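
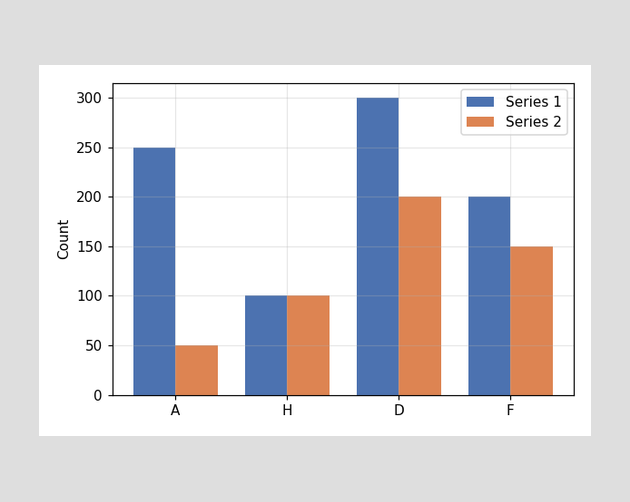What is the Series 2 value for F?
The Series 2 bar at F reaches 150 on the y-axis.

150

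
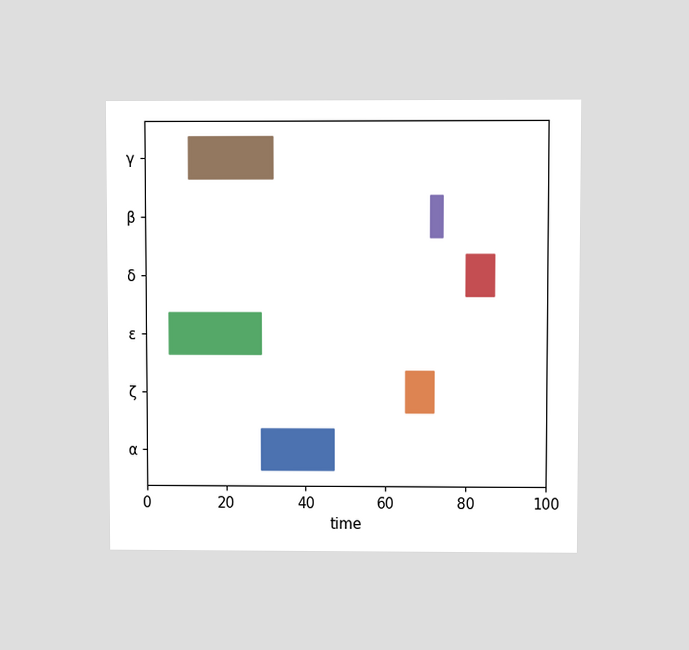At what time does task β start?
71

The chart is viewed at a slight angle. The β bar begins at t=71.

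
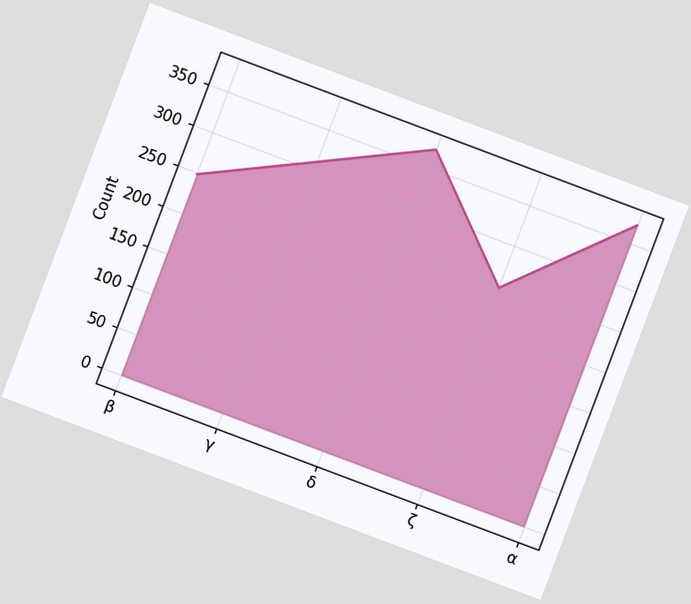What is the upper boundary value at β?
248

The chart is tilted about 21° clockwise. At β the upper boundary is at 248.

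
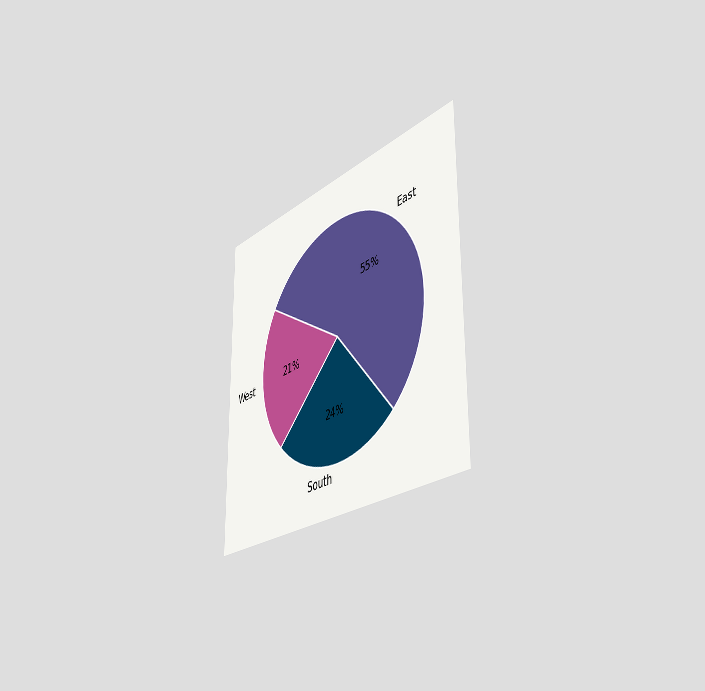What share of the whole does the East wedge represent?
55%

The chart is viewed slightly from the right. The East slice takes up 55% of the pie.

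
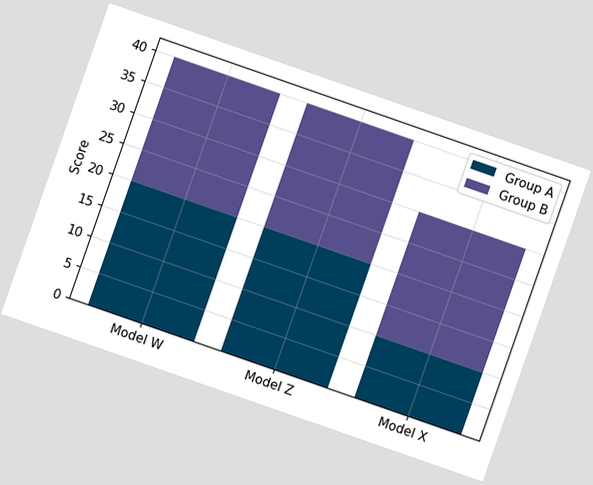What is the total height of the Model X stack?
The chart is tilted about 19° clockwise. The Model X stack's top reaches 30 on the y-axis.

30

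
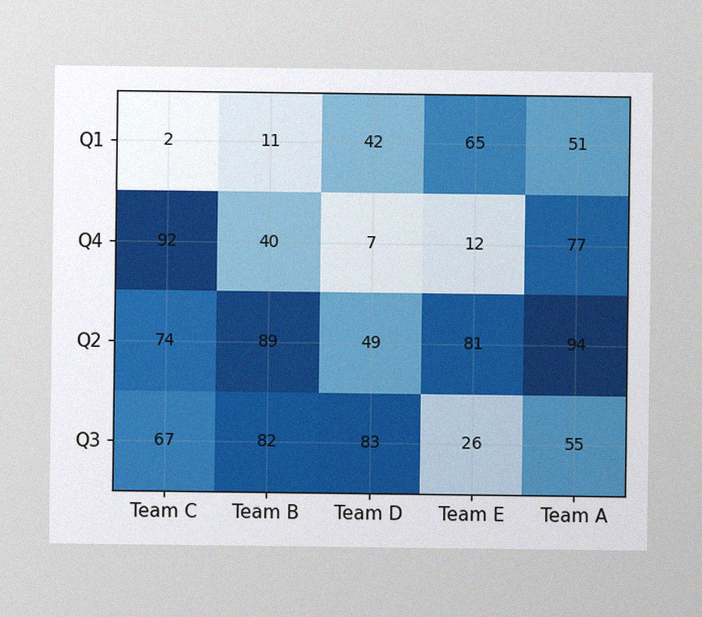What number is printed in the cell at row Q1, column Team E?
The image has some photo noise and uneven lighting. The (Q1, Team E) cell reads 65.

65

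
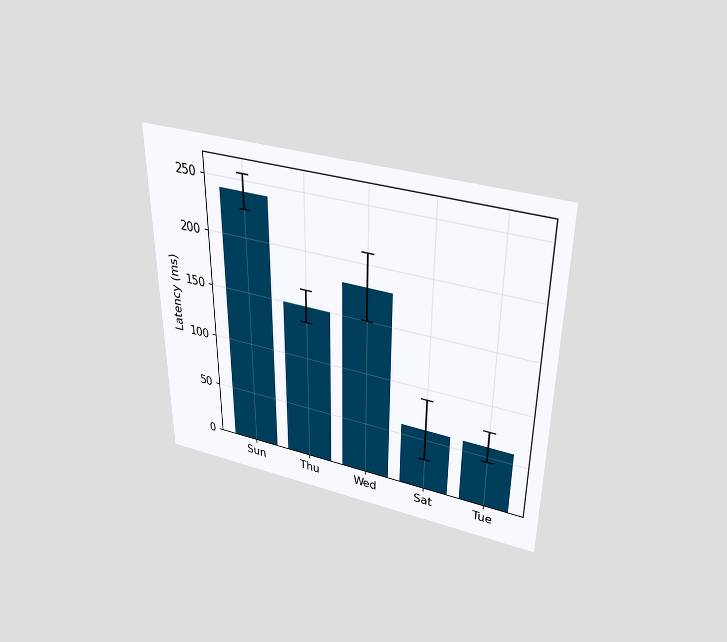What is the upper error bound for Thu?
The chart is viewed slightly from above. The Thu bar's upper whisker reaches 165ms.

165ms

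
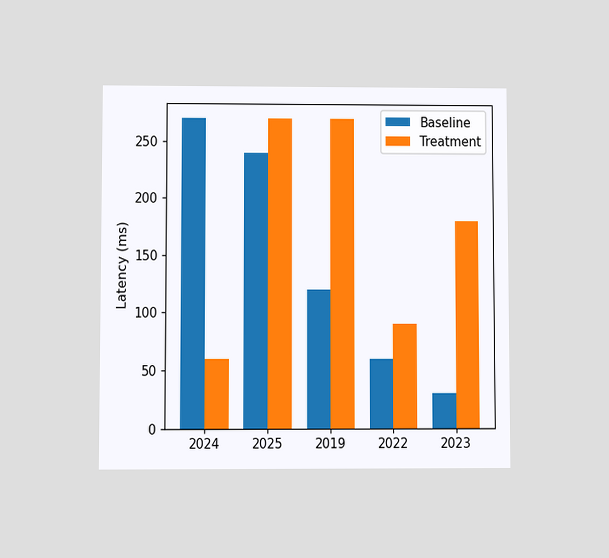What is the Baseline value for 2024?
270ms

The chart is viewed at a slight angle. The Baseline bar at 2024 reaches 270ms on the y-axis.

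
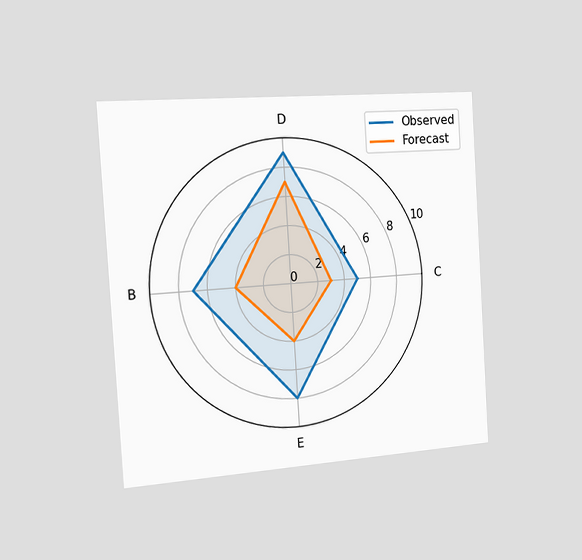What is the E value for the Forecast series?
The chart is tilted about 4° counter-clockwise and viewed slightly from the left. On the E axis, Forecast reaches 4.

4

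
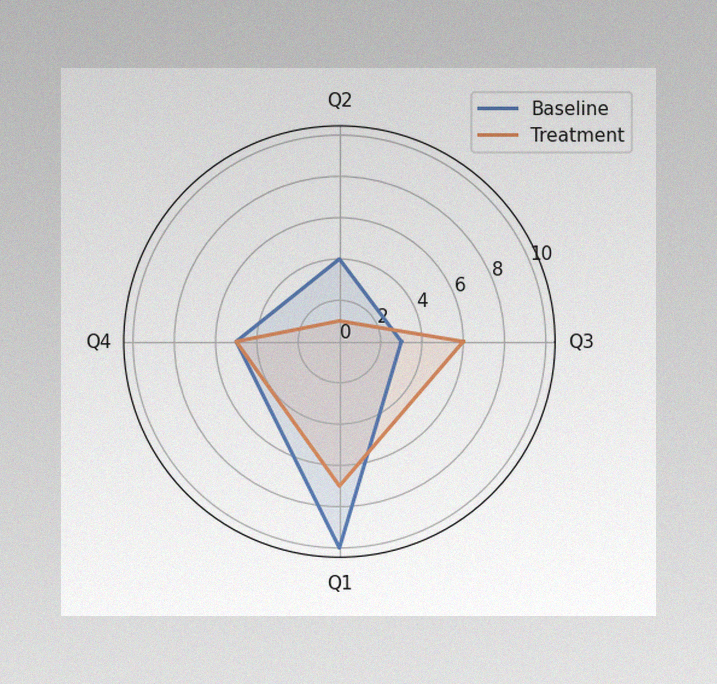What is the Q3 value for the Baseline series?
The image has some photo noise and uneven lighting. On the Q3 axis, Baseline reaches 3.

3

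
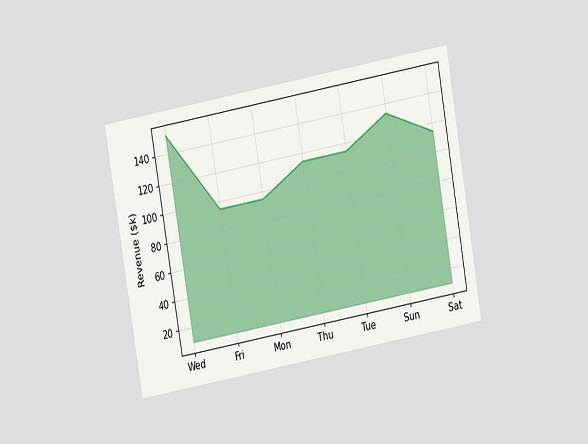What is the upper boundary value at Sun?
$133k

The chart is tilted about 10° counter-clockwise and viewed at a slight angle. At Sun the upper boundary is at $133k.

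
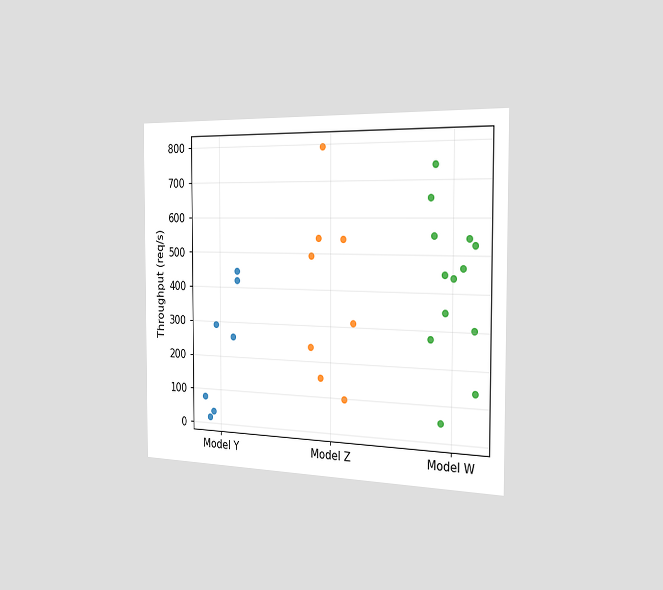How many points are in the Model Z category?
8

The chart is viewed slightly from the right. Counting the markers in the Model Z column gives 8.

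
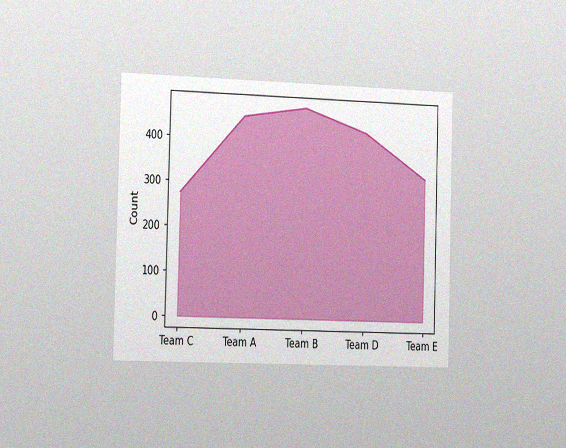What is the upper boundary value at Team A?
450

The chart is viewed slightly from the left, with some photo noise. At Team A the upper boundary is at 450.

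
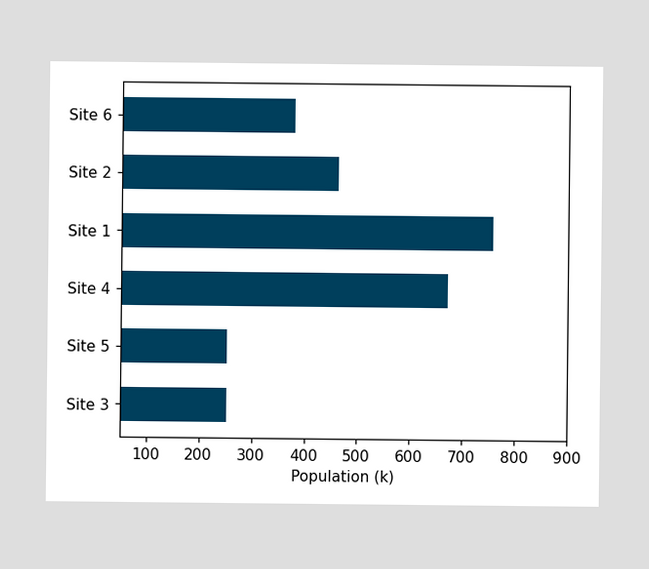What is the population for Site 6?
378k

Reading along the chart's x-axis, the Site 6 bar reaches 378k.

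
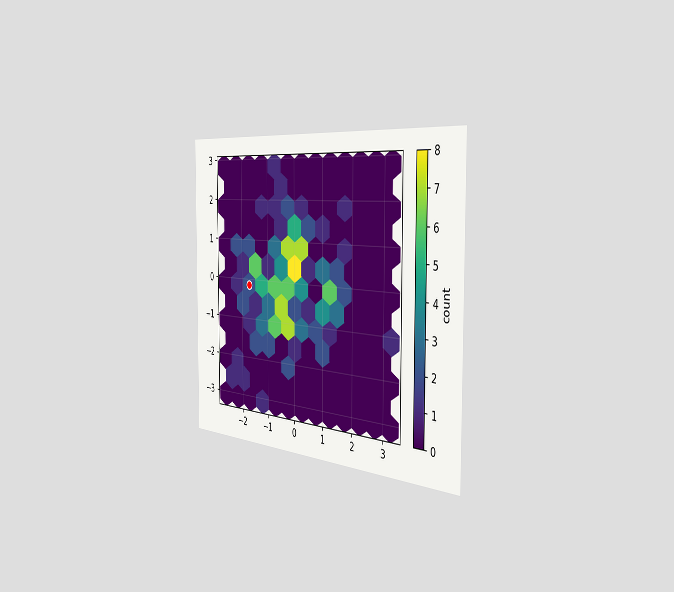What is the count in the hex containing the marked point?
The chart is viewed slightly from the right. The marked hex reads 2 on the colorbar.

2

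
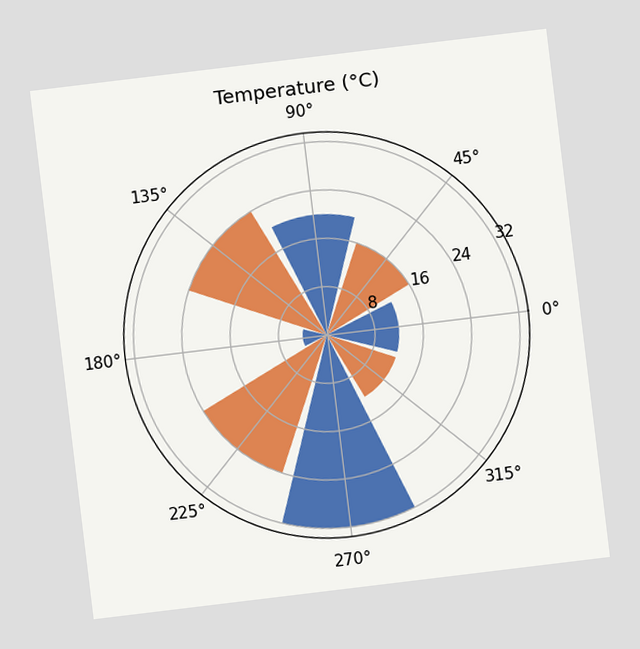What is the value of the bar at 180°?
The chart is tilted about 7° counter-clockwise. The bar at 180° reaches 4°C on the radial axis.

4°C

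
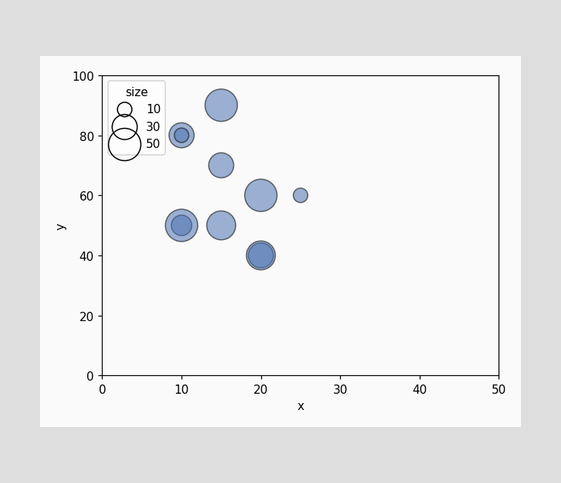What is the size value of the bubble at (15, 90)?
Matching the bubble at (15, 90) against the size legend gives 50.

50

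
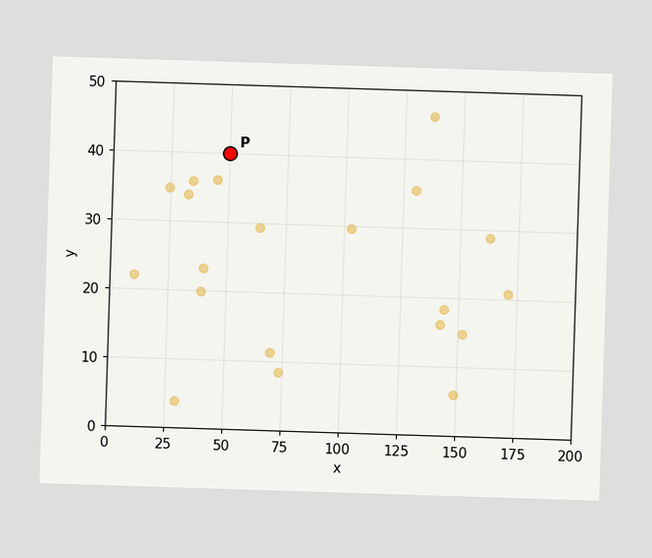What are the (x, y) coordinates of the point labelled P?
Following the gridlines from P to each axis, P sits at (50, 40).

(50, 40)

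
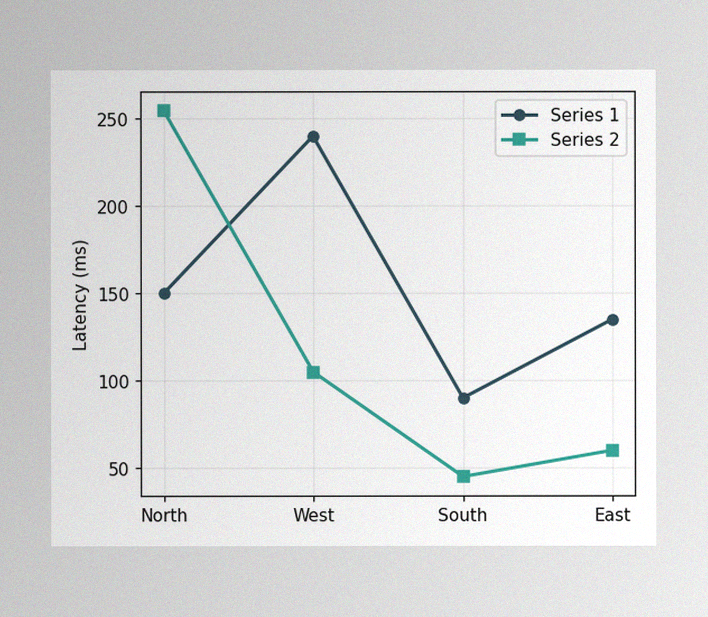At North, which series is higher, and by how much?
The image has some photo noise and uneven lighting. At North, Series 2 sits above the other line by 105ms.

Series 2, by 105ms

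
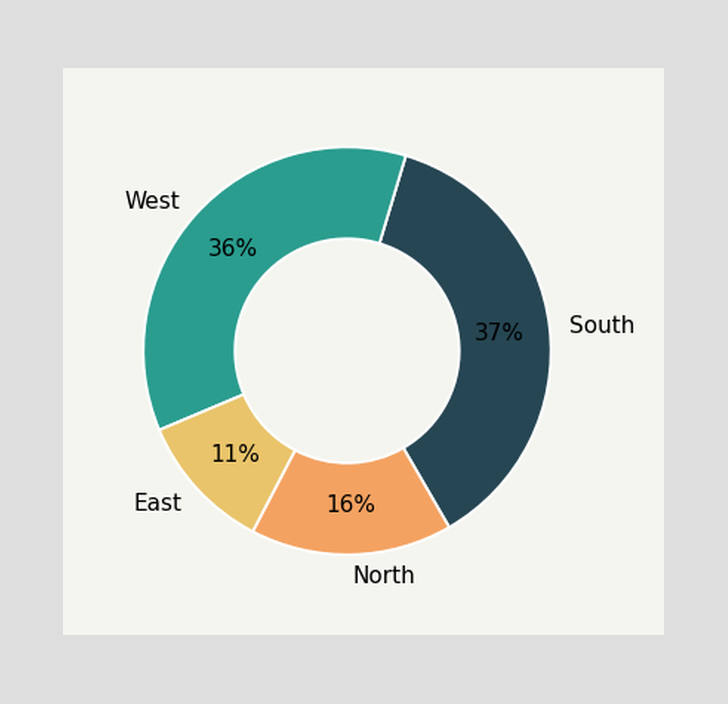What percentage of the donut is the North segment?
16%

The North segment takes up 16% of the ring.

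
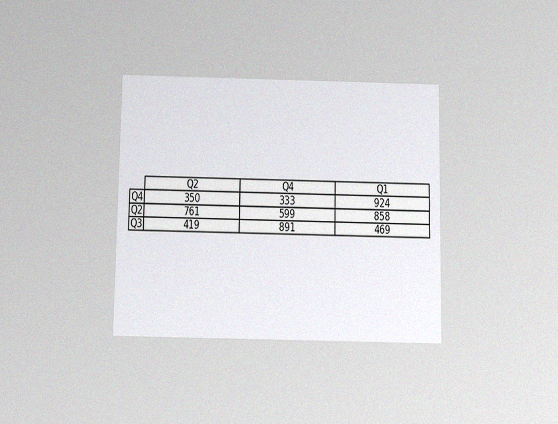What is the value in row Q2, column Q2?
The chart is viewed slightly from below, with some photo noise. The (Q2, Q2) cell reads 761.

761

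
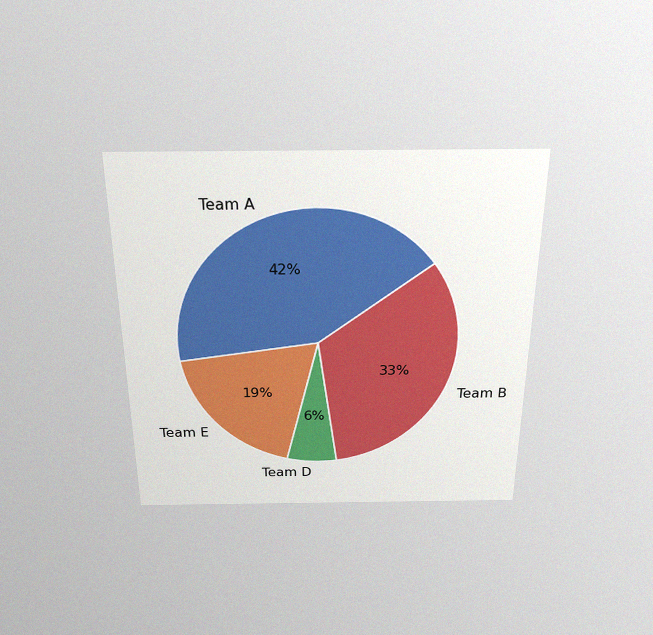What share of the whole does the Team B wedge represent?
The chart is viewed slightly from above, with some photo noise. The Team B slice takes up 33% of the pie.

33%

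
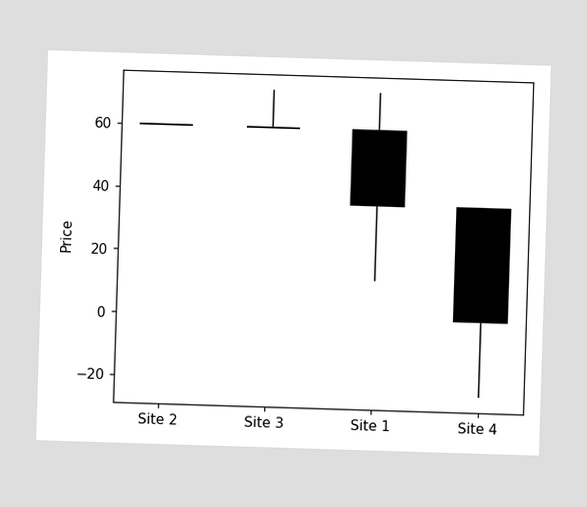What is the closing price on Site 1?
36

The Site 1 candle closes at 36.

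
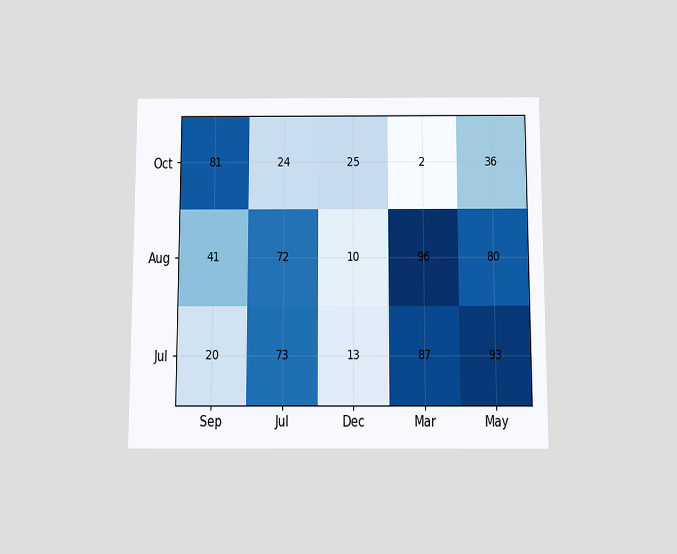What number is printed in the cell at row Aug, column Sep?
41

The chart is viewed slightly from below. The (Aug, Sep) cell reads 41.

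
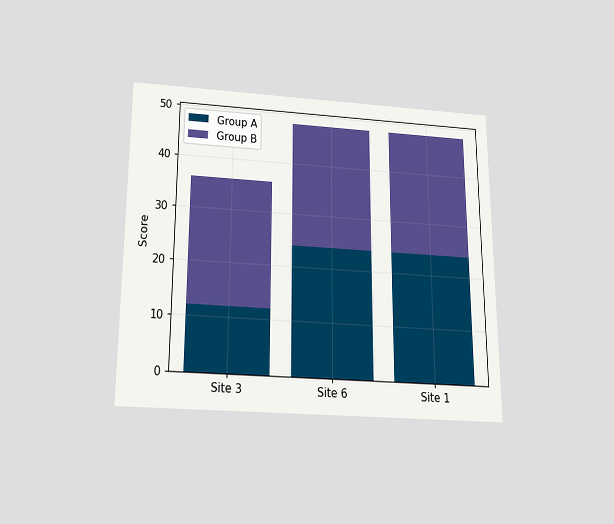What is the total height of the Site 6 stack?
The chart is viewed slightly from below. The Site 6 stack's top reaches 48 on the y-axis.

48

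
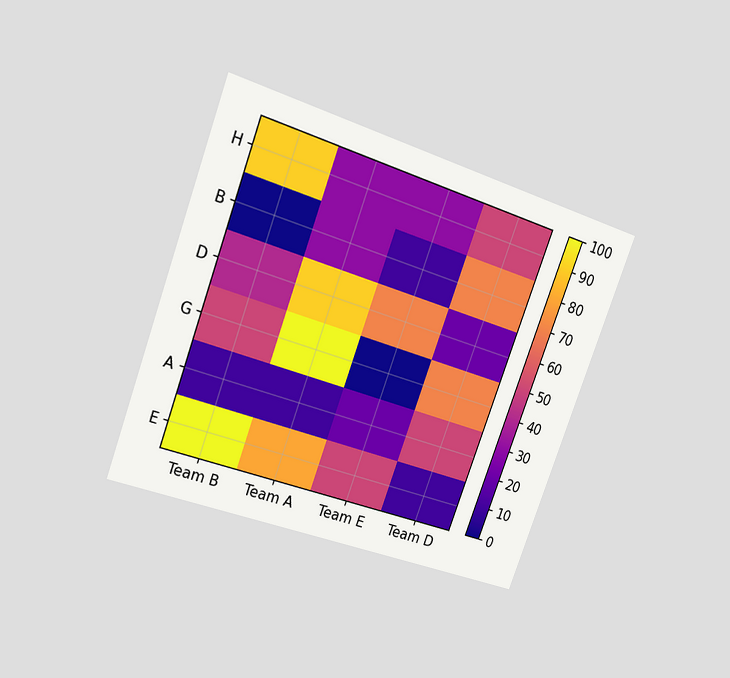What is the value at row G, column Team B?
50

The chart is tilted about 20° clockwise and viewed at a slight angle. Matching cell (G, Team B) against the colorbar gives 50.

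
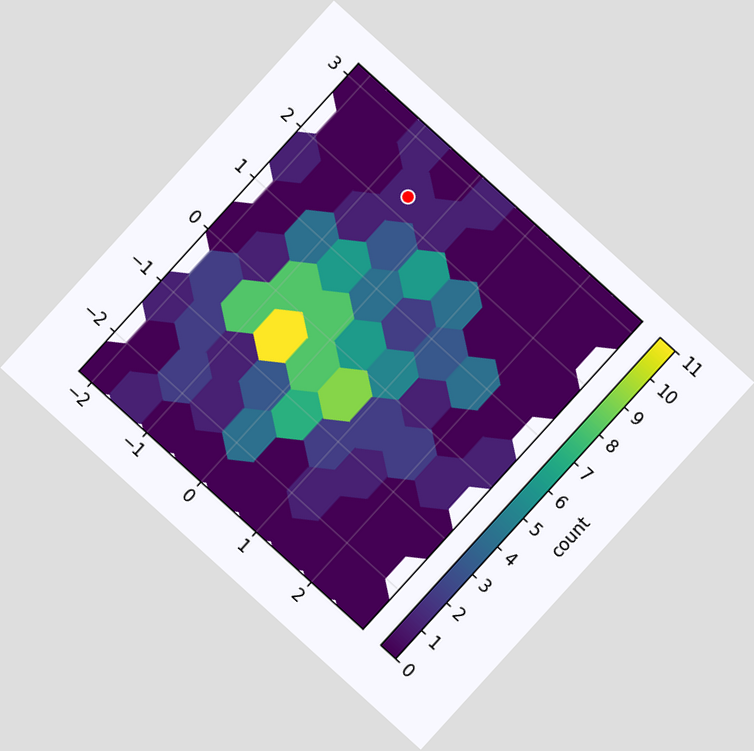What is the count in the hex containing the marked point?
The chart is tilted about 42° clockwise. The marked hex reads 1 on the colorbar.

1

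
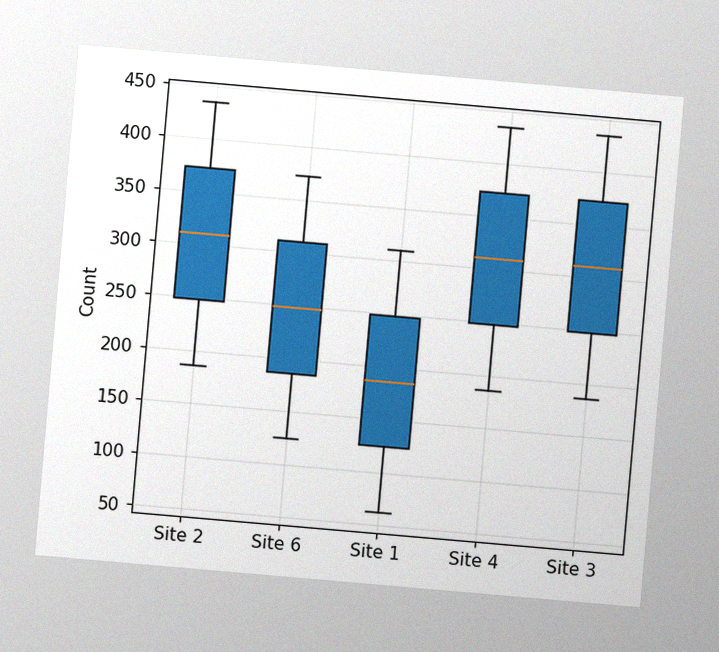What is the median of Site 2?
310

The chart is tilted about 5° clockwise, with some photo noise. The median line in the Site 2 box sits at 310.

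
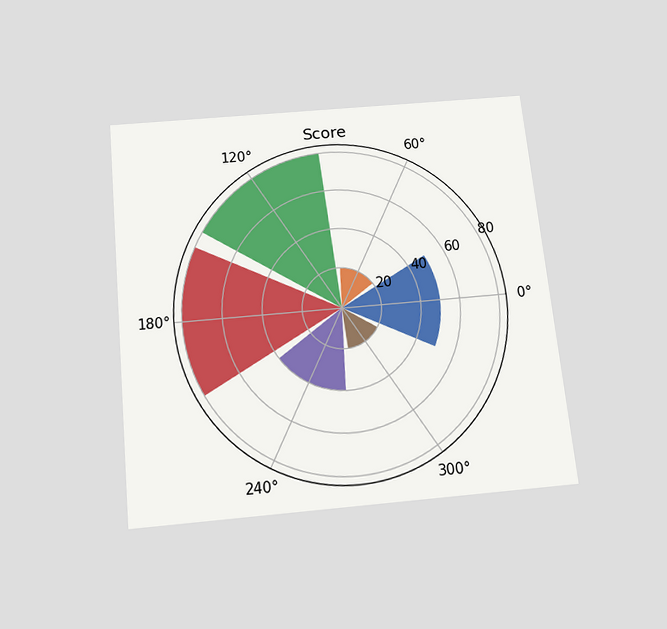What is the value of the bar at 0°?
The chart is tilted about 6° counter-clockwise and viewed slightly from below. The bar at 0° reaches 50 on the radial axis.

50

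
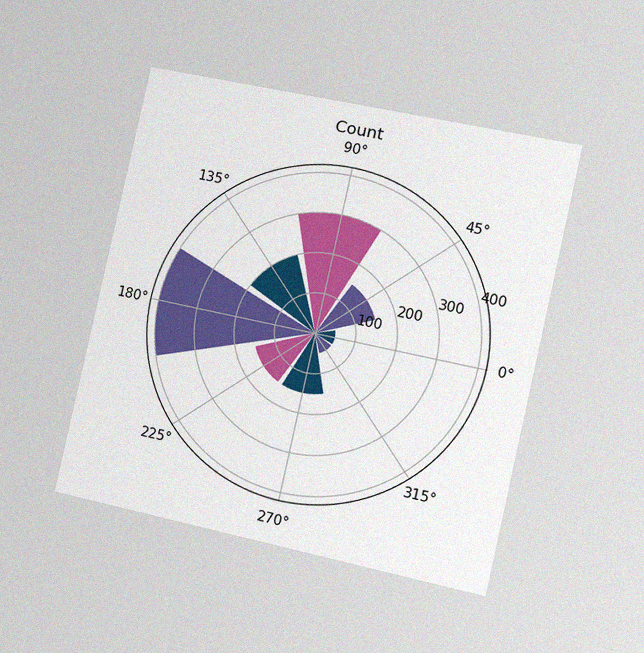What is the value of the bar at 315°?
The chart is tilted about 12° clockwise and viewed at a slight angle, with some photo noise. The bar at 315° reaches 50 on the radial axis.

50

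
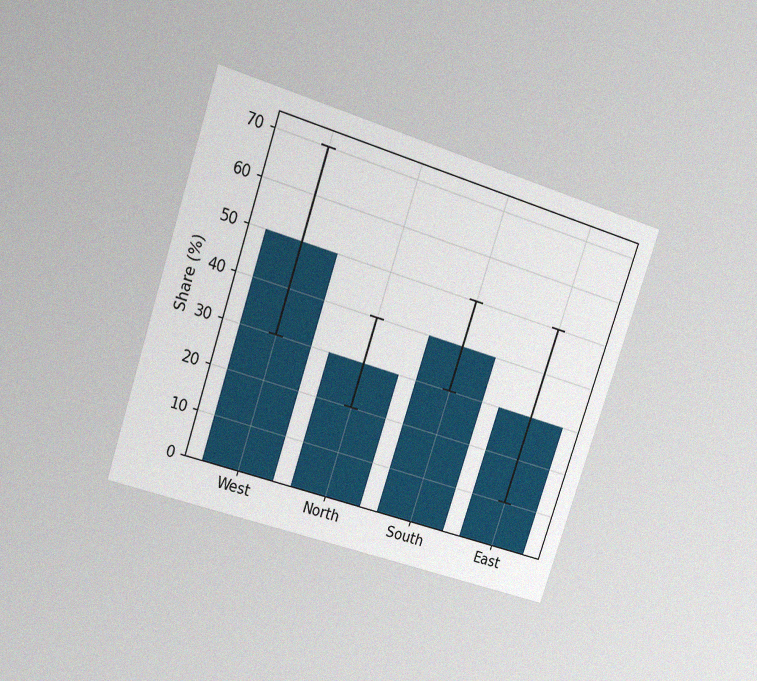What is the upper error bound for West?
70%

The chart is tilted about 18° clockwise and viewed at a slight angle, with some photo noise. The West bar's upper whisker reaches 70%.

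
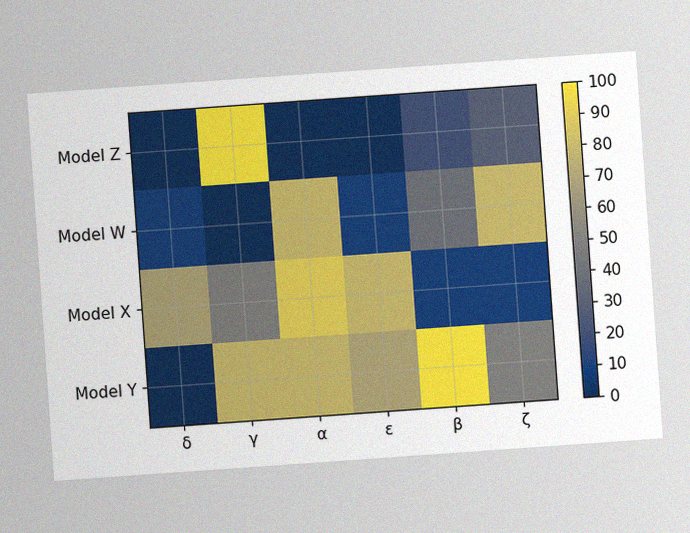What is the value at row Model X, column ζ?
The chart is tilted about 4° counter-clockwise, with some photo noise. Matching cell (Model X, ζ) against the colorbar gives 10.

10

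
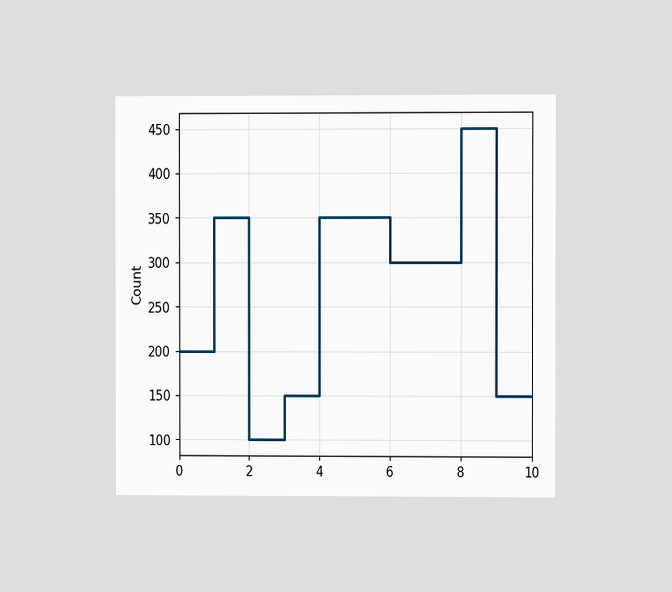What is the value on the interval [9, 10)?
150

The chart is viewed at a slight angle. On [9, 10) the step sits at 150.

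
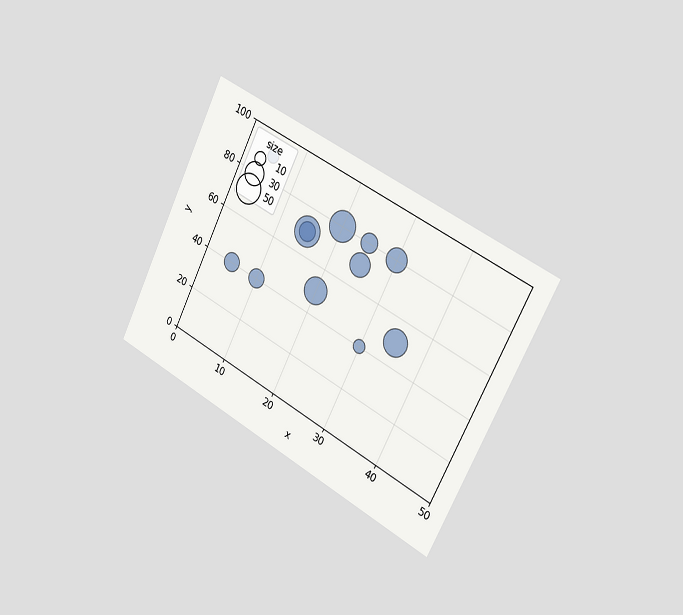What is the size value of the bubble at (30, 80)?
30

The chart is tilted about 27° clockwise and viewed slightly from the right. Matching the bubble at (30, 80) against the size legend gives 30.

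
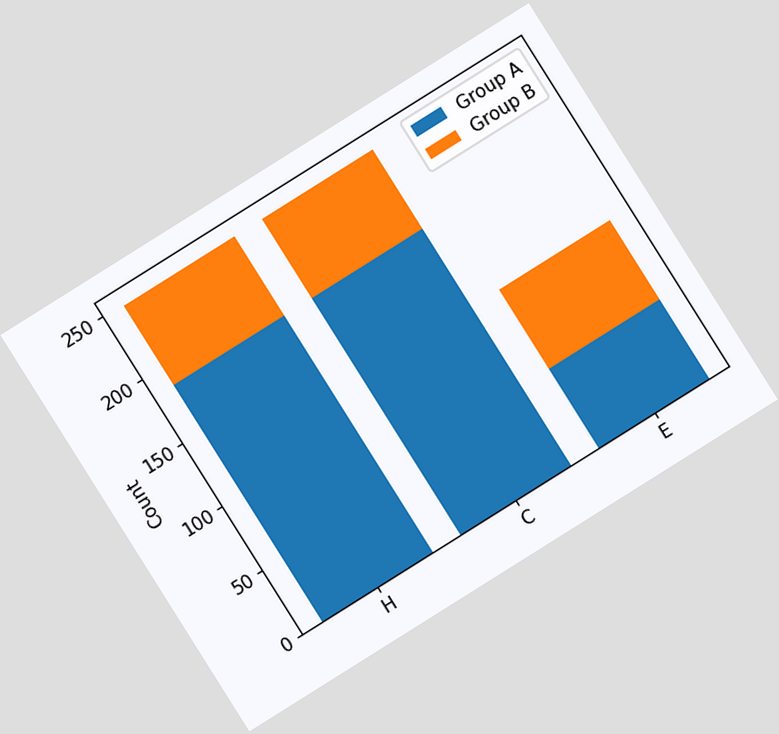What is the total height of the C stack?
248

The chart is tilted about 32° counter-clockwise. The C stack's top reaches 248 on the y-axis.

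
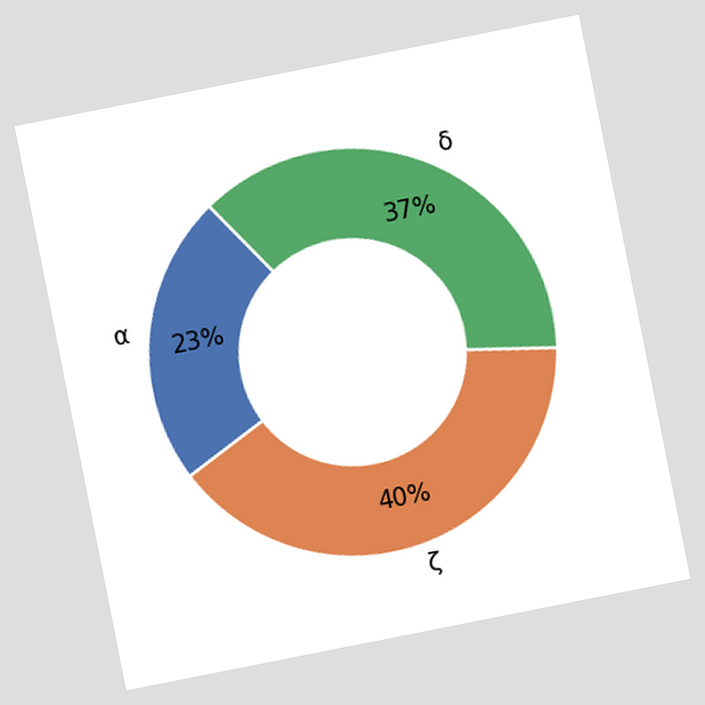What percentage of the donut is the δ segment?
37%

The chart is tilted about 11° counter-clockwise. The δ segment takes up 37% of the ring.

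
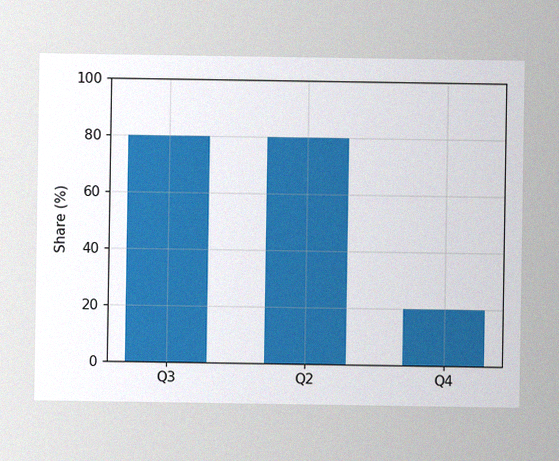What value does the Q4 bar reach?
20%

The image has some photo noise and uneven lighting. Reading along the chart's y-axis, the Q4 bar reaches 20%.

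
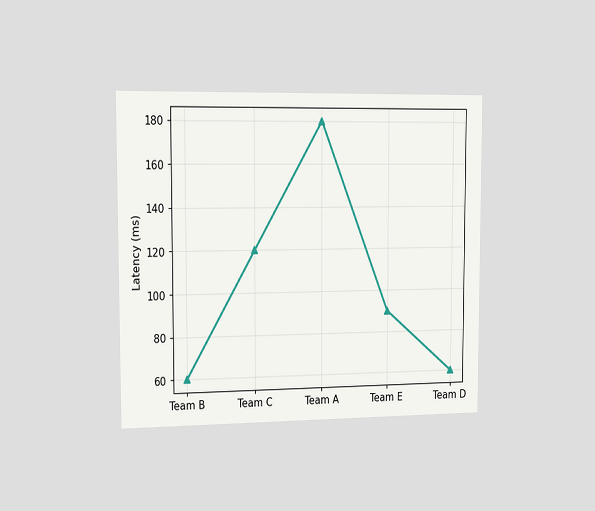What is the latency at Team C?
The chart is viewed slightly from the left. At Team C, the line is at 120ms.

120ms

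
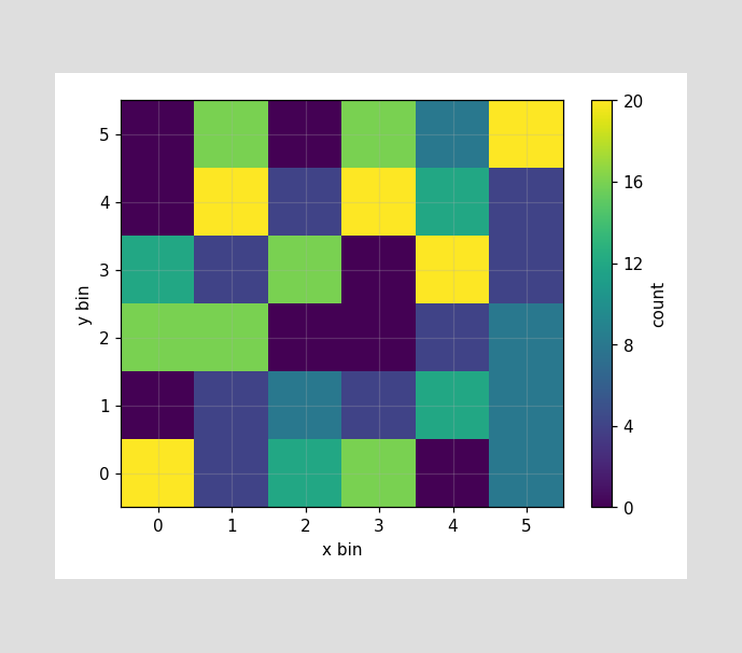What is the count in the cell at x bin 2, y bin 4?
4

Matching the cell (2, 4) against the colorbar gives 4.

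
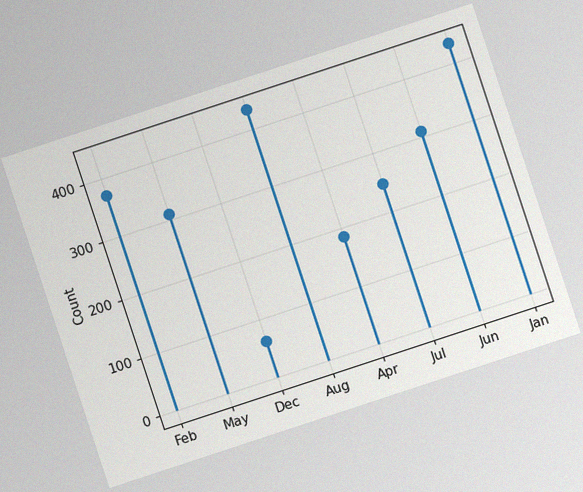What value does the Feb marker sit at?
The chart is tilted about 18° counter-clockwise, with some photo noise. The Feb marker sits at 372.

372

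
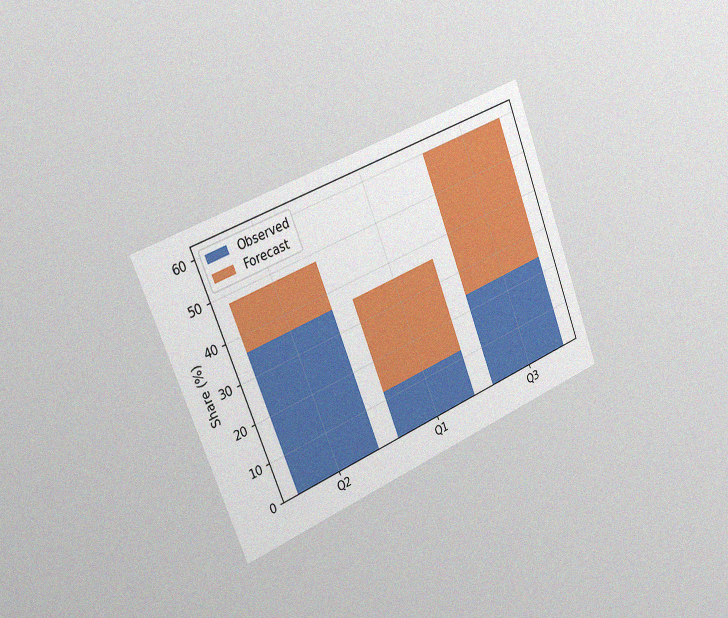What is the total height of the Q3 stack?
60%

The chart is tilted about 22° counter-clockwise and viewed slightly from the left, with some photo noise. The Q3 stack's top reaches 60% on the y-axis.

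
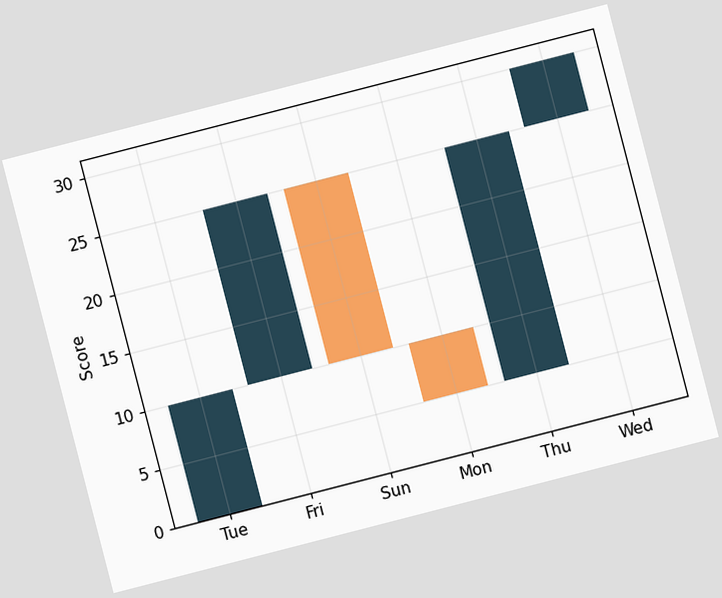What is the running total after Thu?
The chart is tilted about 14° counter-clockwise. After Thu the running total reaches 25.

25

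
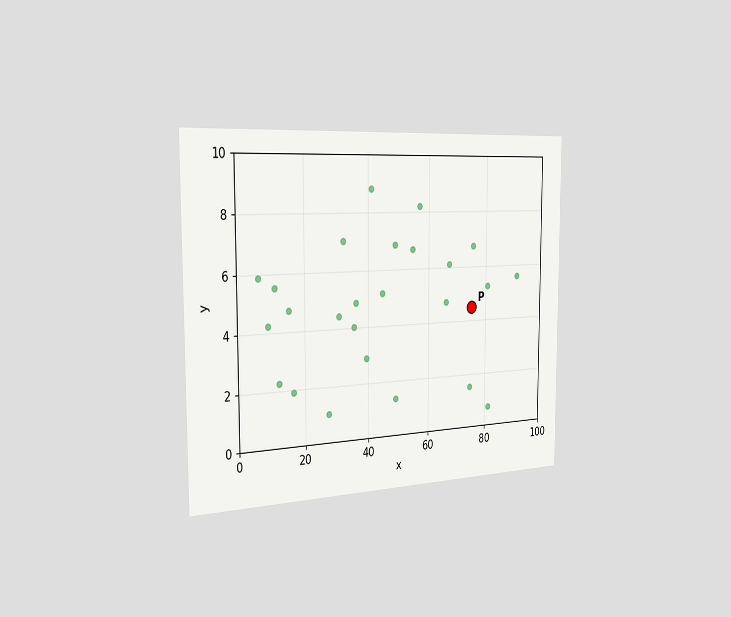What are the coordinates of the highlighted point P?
(75, 4.5)

The chart is viewed slightly from the left. Following the gridlines from P to each axis, P sits at (75, 4.5).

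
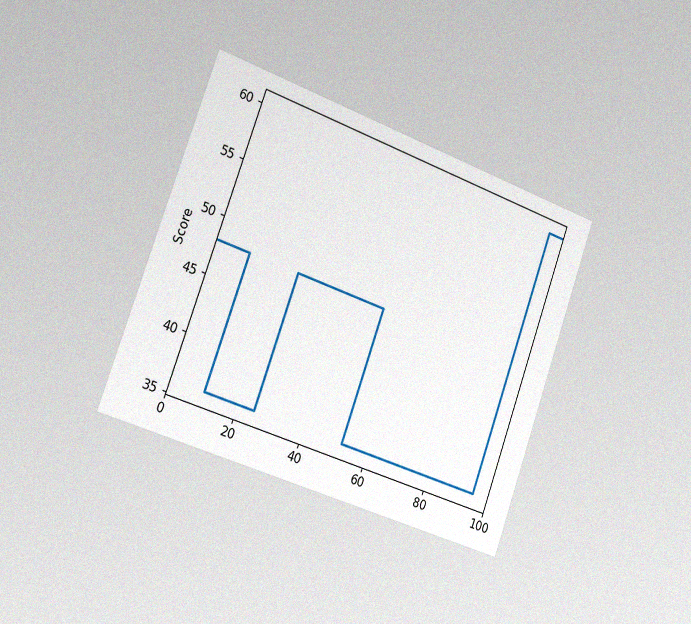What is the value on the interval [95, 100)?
The chart is tilted about 20° clockwise and viewed slightly from the left, with some photo noise. On [95, 100) the step sits at 60.

60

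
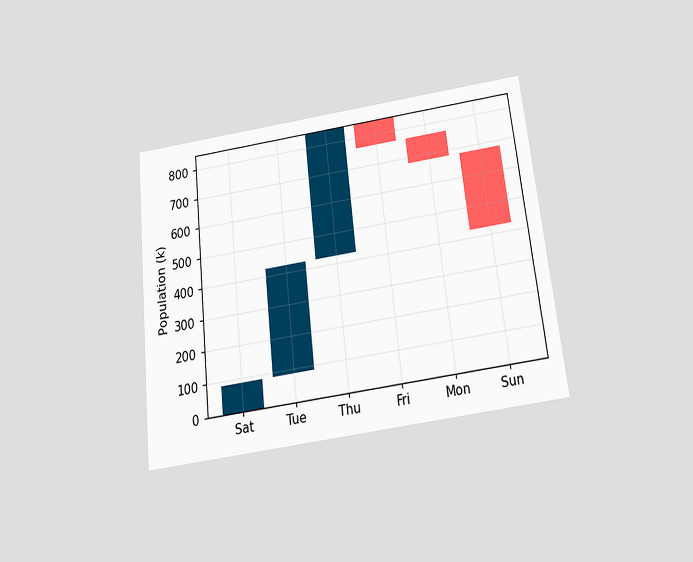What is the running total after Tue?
The chart is tilted about 6° counter-clockwise and viewed slightly from below. After Tue the running total reaches 425k.

425k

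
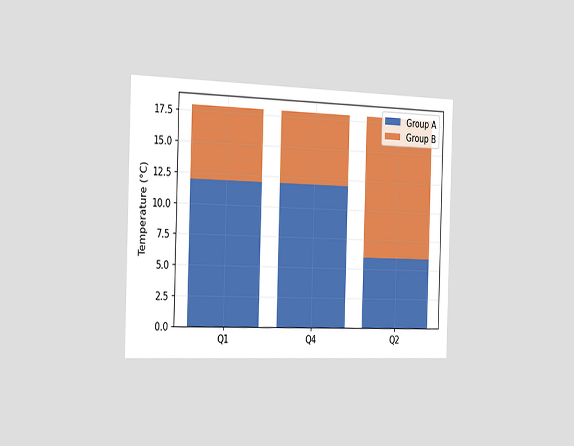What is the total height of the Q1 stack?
The chart is viewed slightly from the left. The Q1 stack's top reaches 18°C on the y-axis.

18°C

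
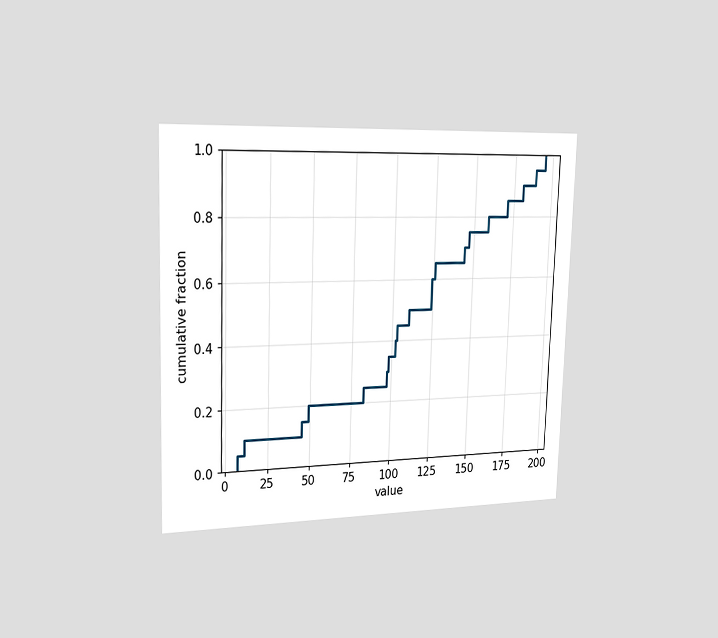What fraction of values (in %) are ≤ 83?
The chart is viewed slightly from the left. At x=83 the ECDF step is at 25%.

25%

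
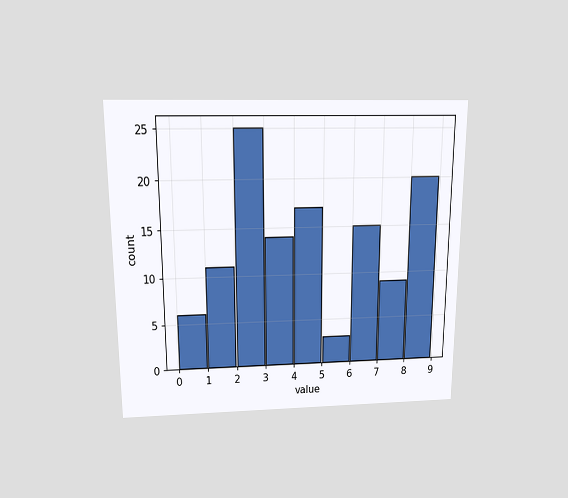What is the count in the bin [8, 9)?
20

The chart is viewed slightly from above. The [8, 9) bin has height 20.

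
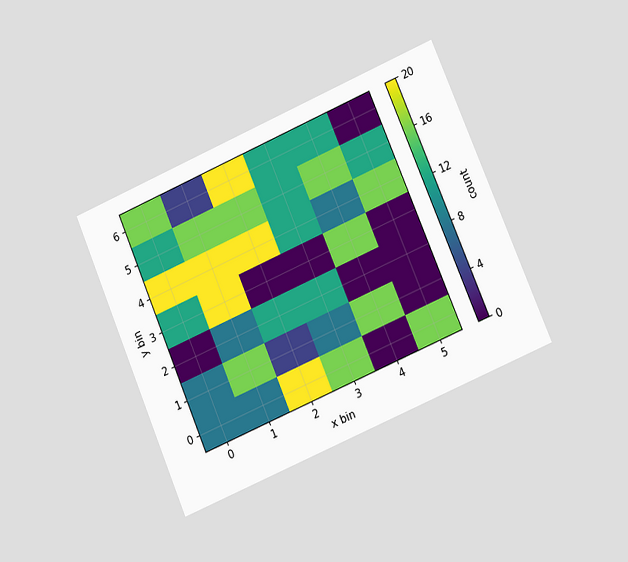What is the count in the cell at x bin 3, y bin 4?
The chart is tilted about 23° counter-clockwise and viewed slightly from the right. Matching the cell (3, 4) against the colorbar gives 12.

12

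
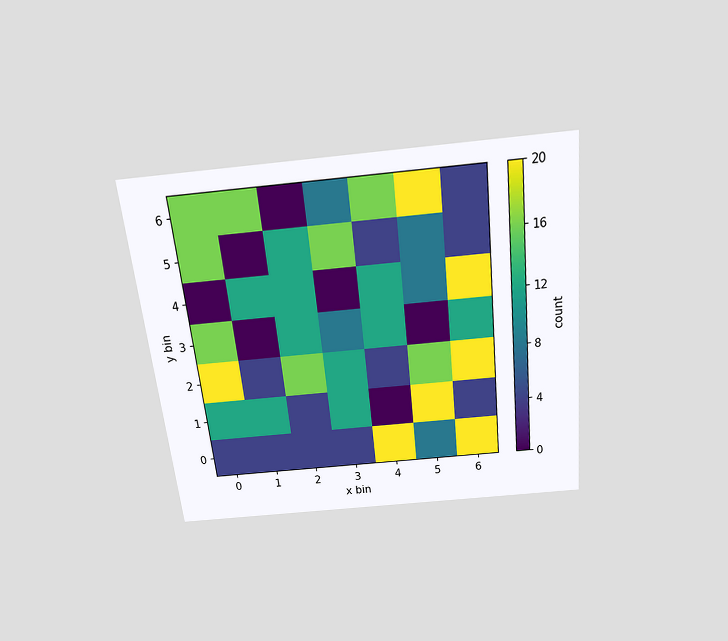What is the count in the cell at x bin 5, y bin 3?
The chart is tilted about 6° counter-clockwise and viewed slightly from above. Matching the cell (5, 3) against the colorbar gives 0.

0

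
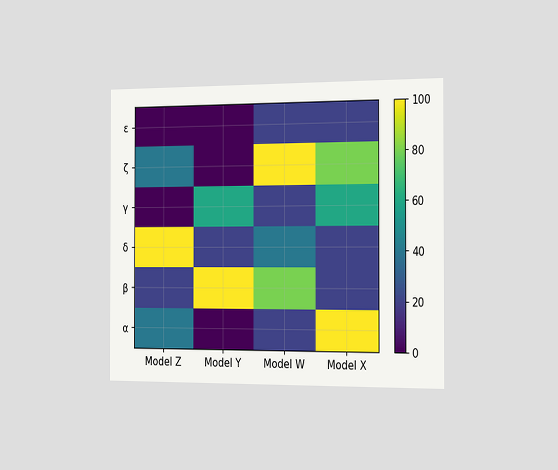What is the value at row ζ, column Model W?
The chart is viewed slightly from the right. Matching cell (ζ, Model W) against the colorbar gives 100.

100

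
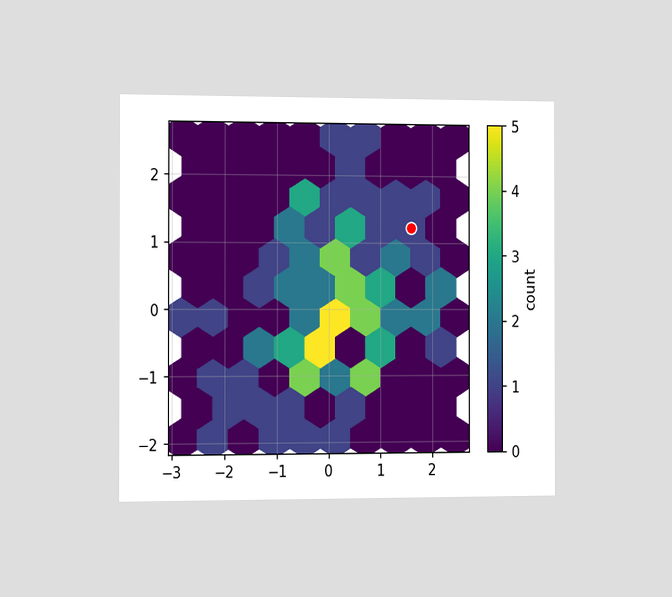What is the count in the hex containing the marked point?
The chart is viewed slightly from the left. The marked hex reads 1 on the colorbar.

1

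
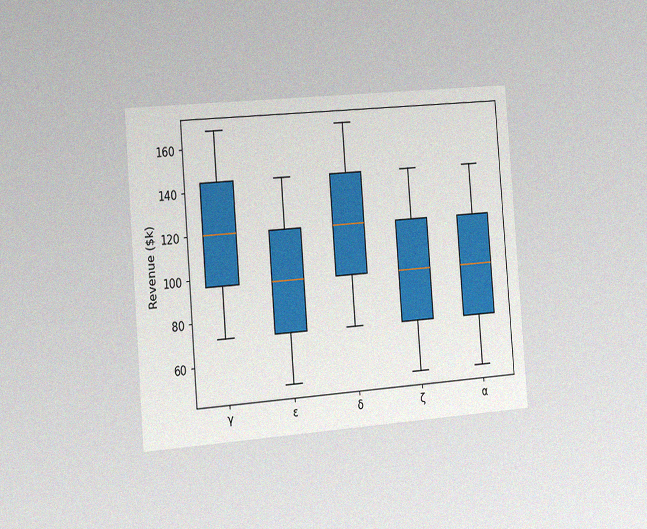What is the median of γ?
$120k

The chart is tilted about 4° counter-clockwise and viewed slightly from the left, with some photo noise. The median line in the γ box sits at $120k.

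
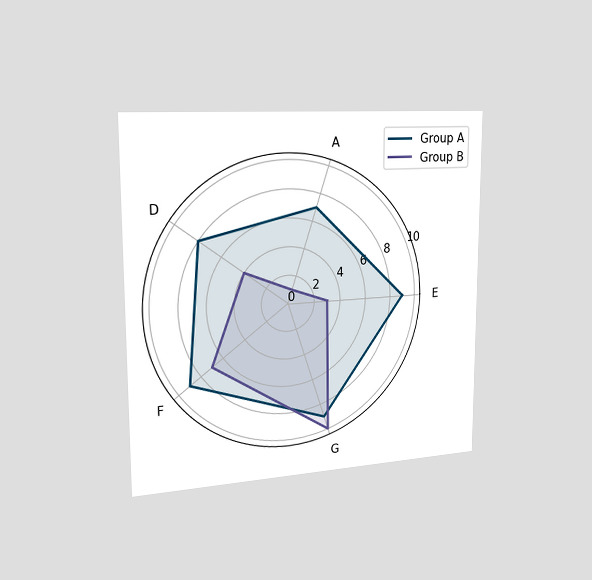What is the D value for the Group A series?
The chart is viewed slightly from the left. On the D axis, Group A reaches 8.

8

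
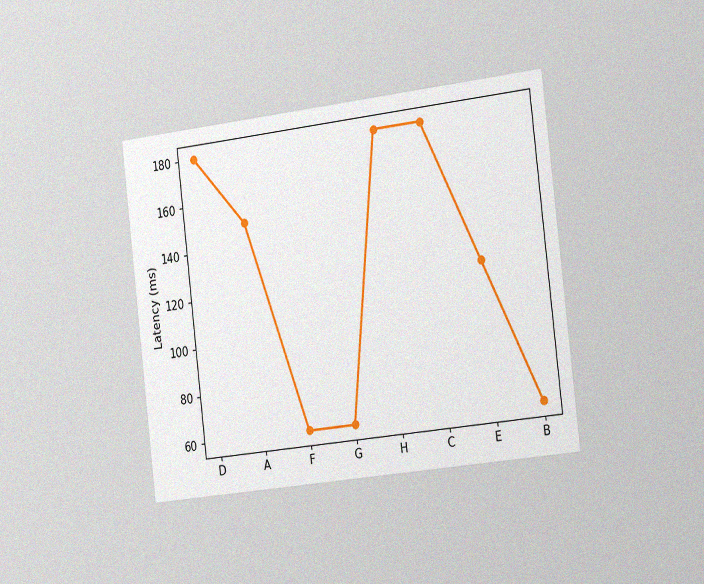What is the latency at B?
60ms

The chart is tilted about 7° counter-clockwise and viewed slightly from the right, with some photo noise. At B, the line is at 60ms.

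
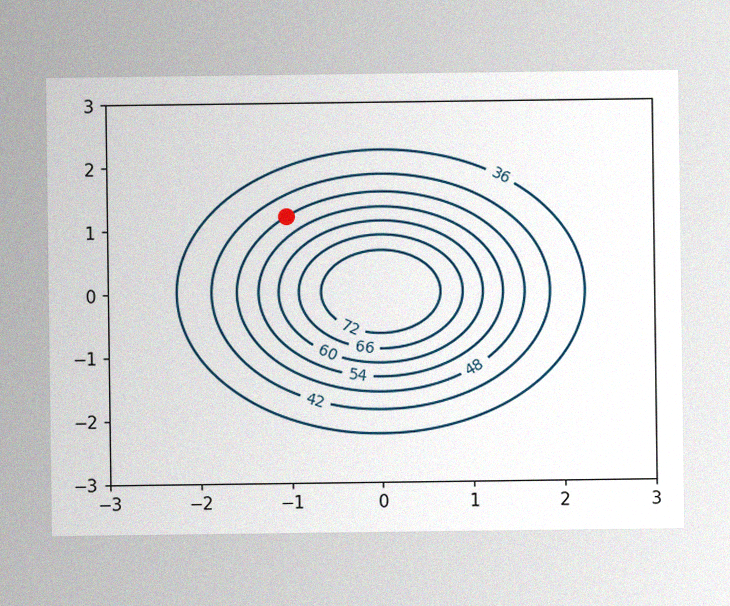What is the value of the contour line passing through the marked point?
The image has some photo noise and uneven lighting. The marked point sits on the contour labelled 48.

48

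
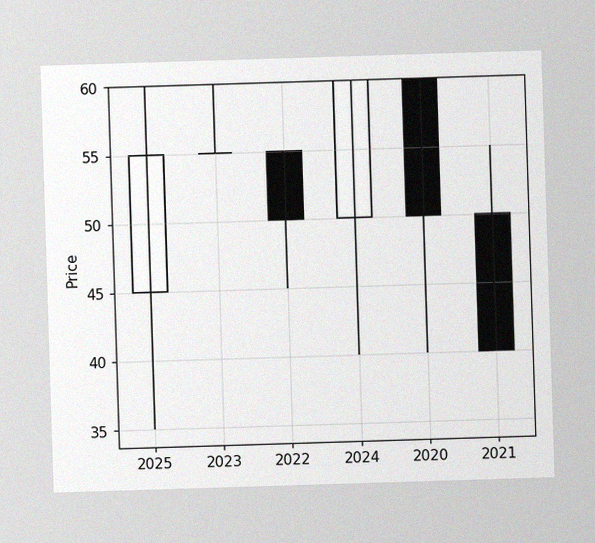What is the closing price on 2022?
50

The image has some photo noise and uneven lighting. The 2022 candle closes at 50.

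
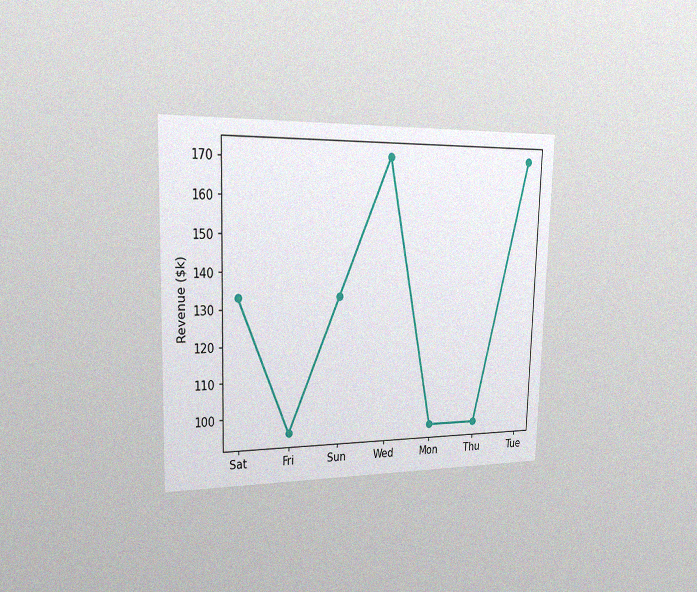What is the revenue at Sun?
$133k

The chart is viewed slightly from the left, with some photo noise. At Sun, the line is at $133k.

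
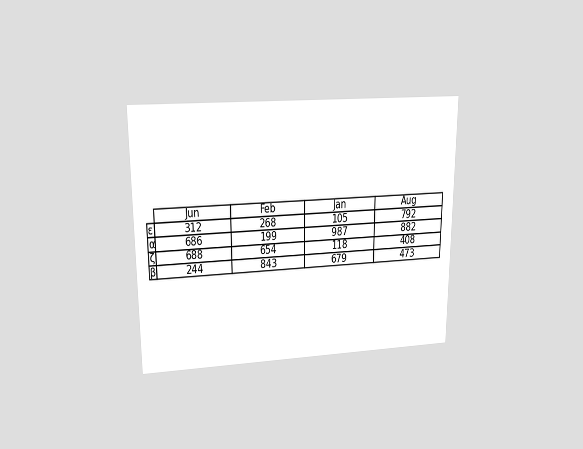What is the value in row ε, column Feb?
The chart is viewed at a slight angle. The (ε, Feb) cell reads 268.

268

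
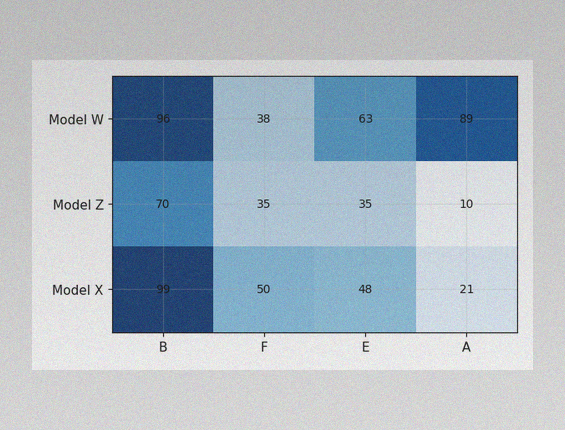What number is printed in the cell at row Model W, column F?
38

The image has some photo noise and uneven lighting. The (Model W, F) cell reads 38.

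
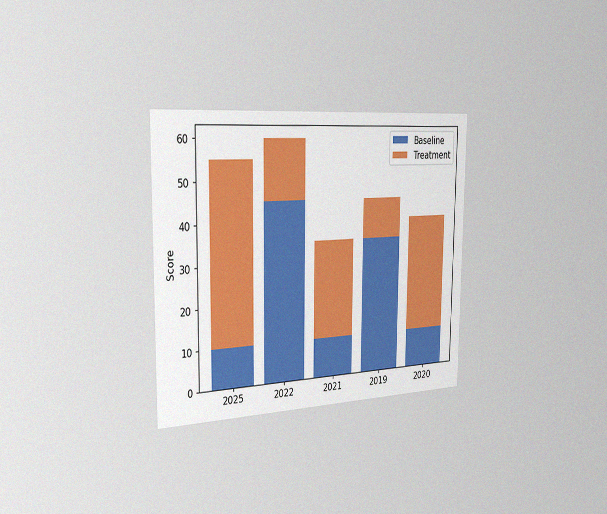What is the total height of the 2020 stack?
The chart is viewed slightly from the left, with some photo noise. The 2020 stack's top reaches 40 on the y-axis.

40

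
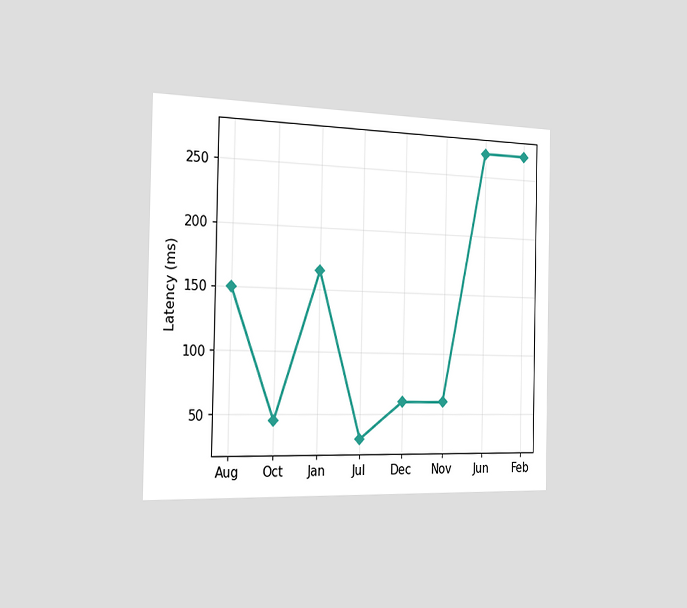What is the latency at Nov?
60ms

The chart is viewed slightly from the left. At Nov, the line is at 60ms.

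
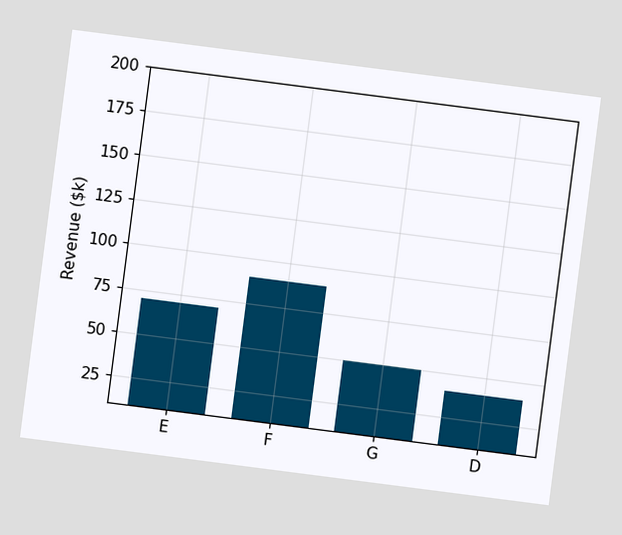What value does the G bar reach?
$50k

The chart is tilted about 7° clockwise. Reading along the chart's y-axis, the G bar reaches $50k.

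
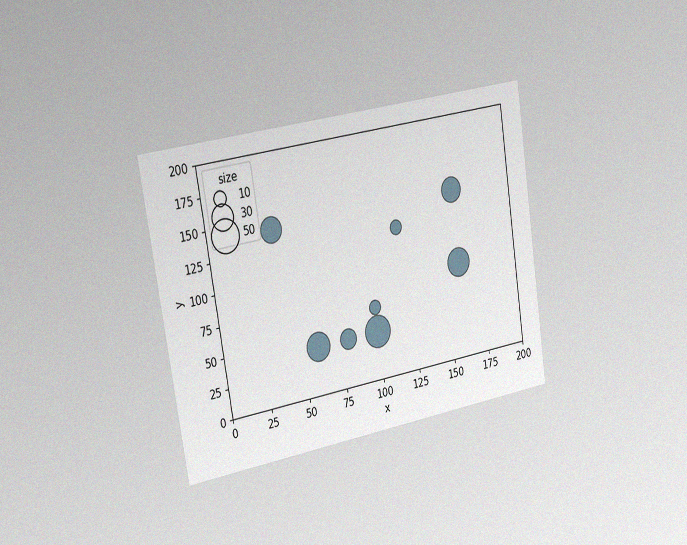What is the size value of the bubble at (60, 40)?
40

The chart is tilted about 9° counter-clockwise and viewed slightly from the left, with some photo noise. Matching the bubble at (60, 40) against the size legend gives 40.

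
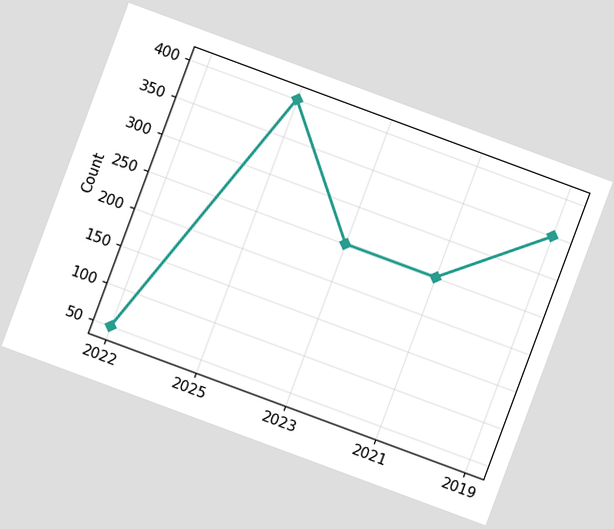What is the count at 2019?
350

The chart is tilted about 20° clockwise. At 2019, the line is at 350.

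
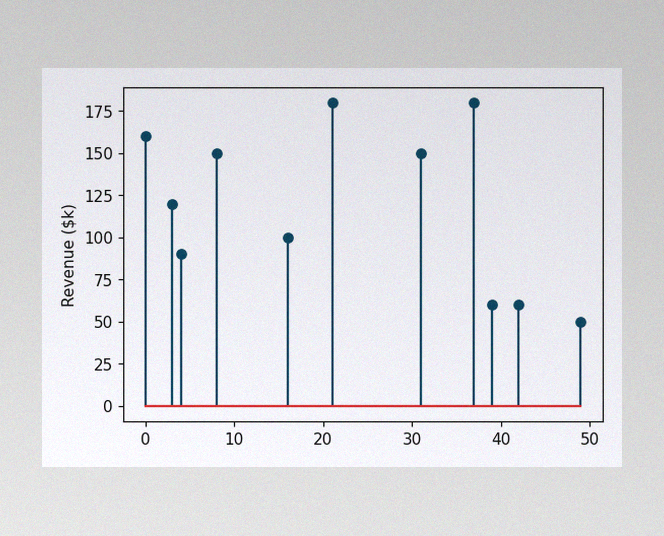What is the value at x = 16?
$100k

The image has some photo noise and uneven lighting. The stem at x=16 reaches $100k.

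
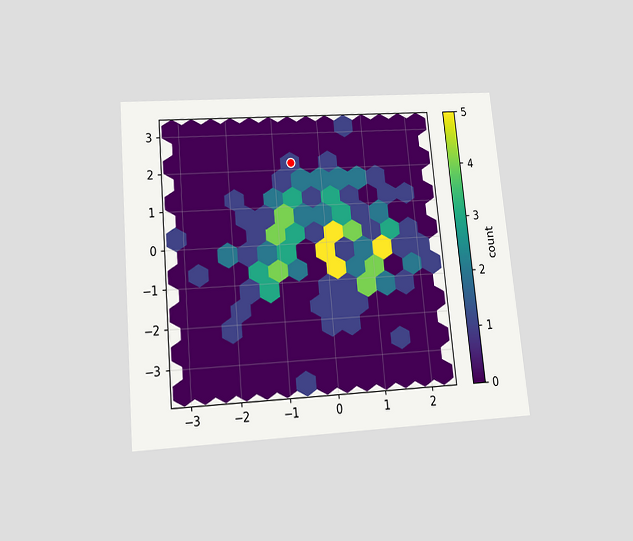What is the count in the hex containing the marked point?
The chart is tilted about 5° counter-clockwise and viewed slightly from below. The marked hex reads 1 on the colorbar.

1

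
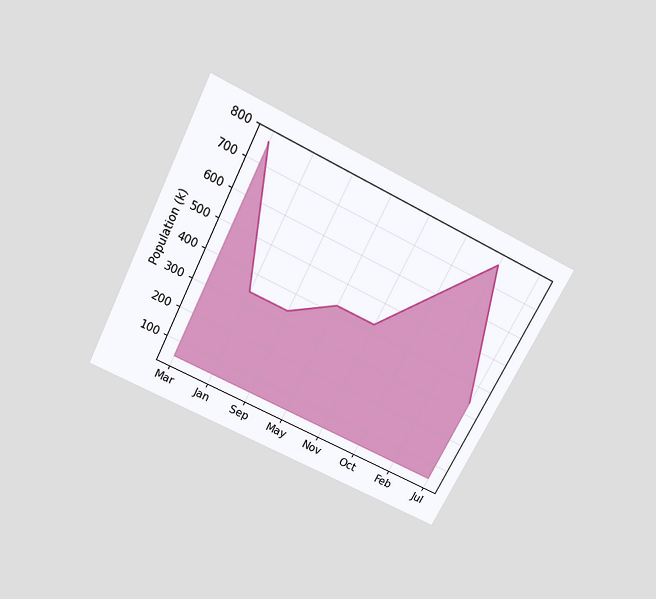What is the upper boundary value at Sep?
340k

The chart is tilted about 27° clockwise and viewed slightly from above. At Sep the upper boundary is at 340k.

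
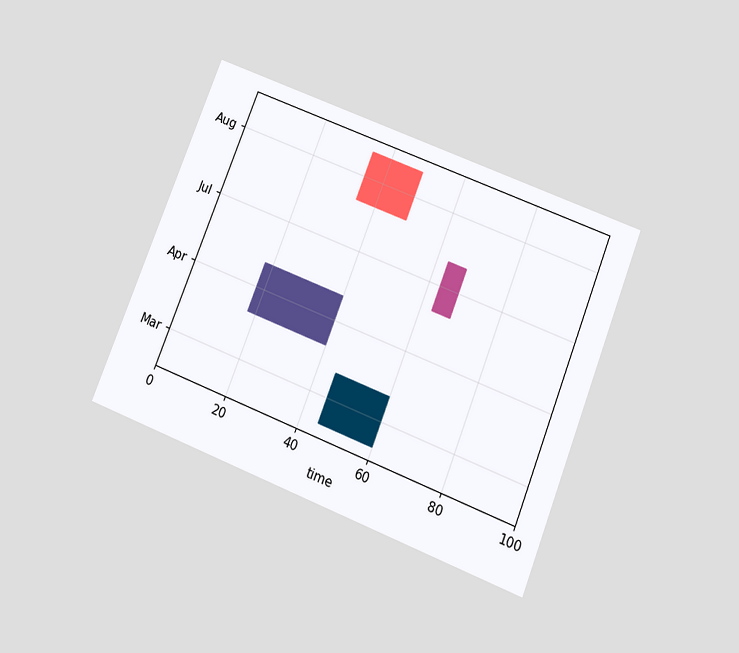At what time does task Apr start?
18

The chart is tilted about 22° clockwise and viewed slightly from below. The Apr bar begins at t=18.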